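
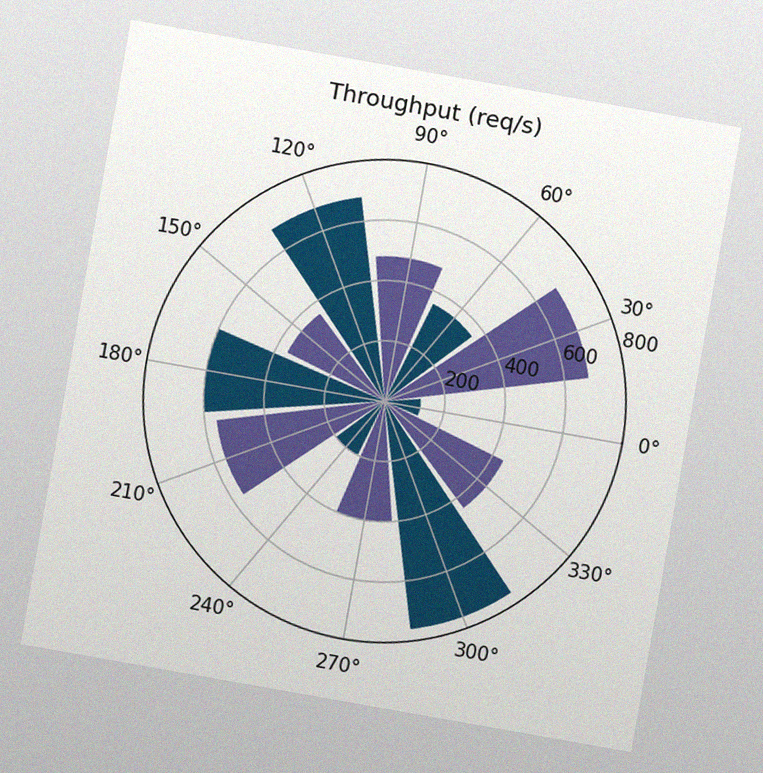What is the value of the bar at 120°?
680req/s

The chart is tilted about 10° clockwise, with some photo noise. The bar at 120° reaches 680req/s on the radial axis.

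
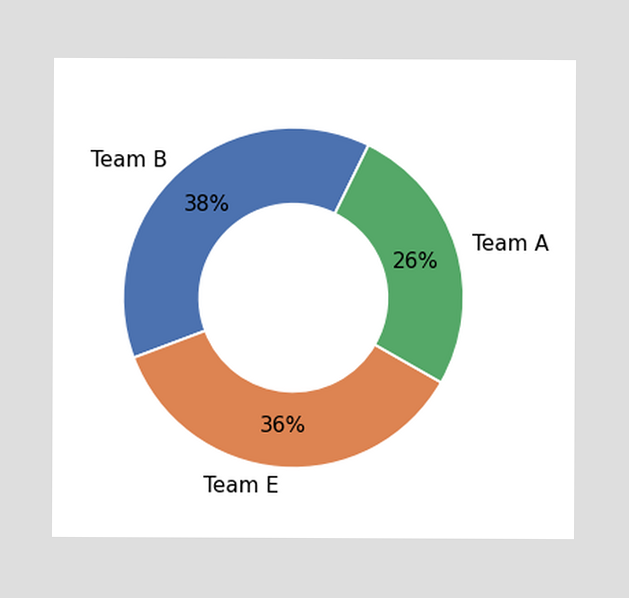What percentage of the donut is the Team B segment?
The Team B segment takes up 38% of the ring.

38%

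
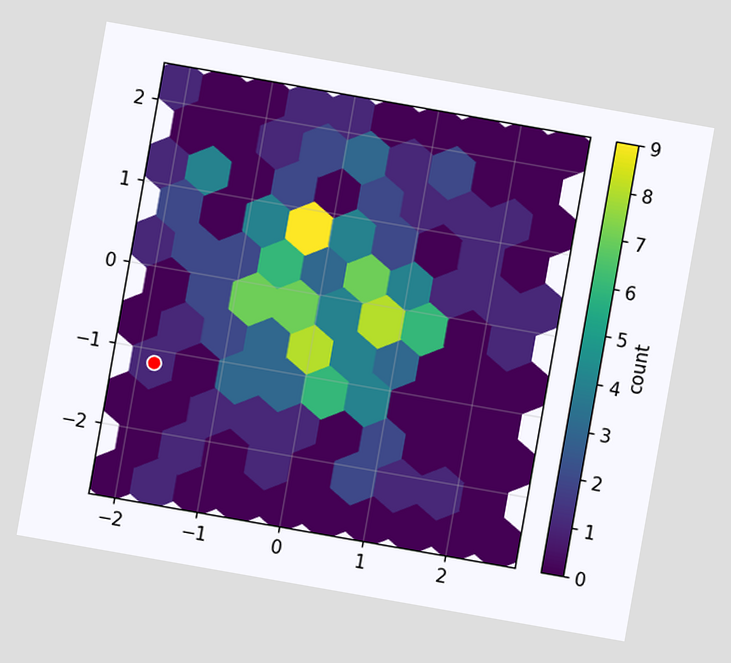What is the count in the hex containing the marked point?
1

The chart is tilted about 10° clockwise. The marked hex reads 1 on the colorbar.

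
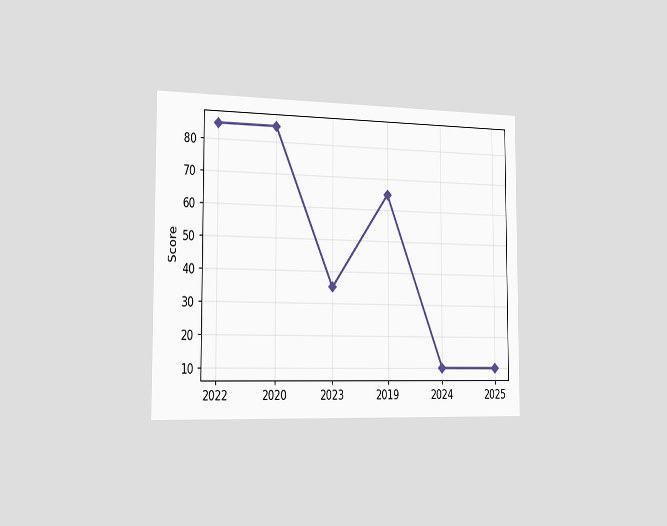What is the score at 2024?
The chart is viewed slightly from the left. At 2024, the line is at 10.

10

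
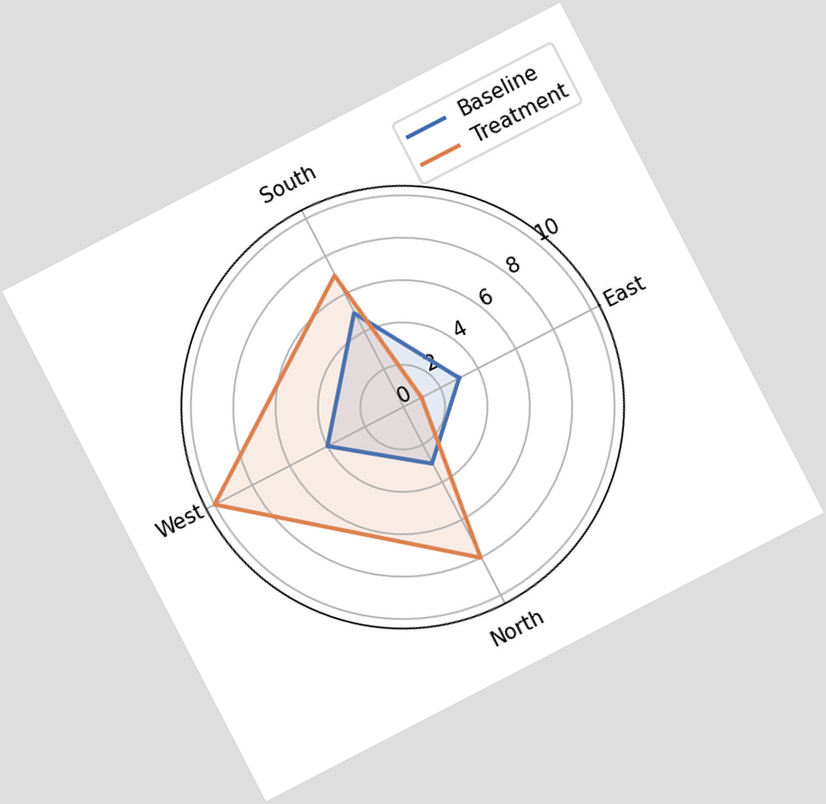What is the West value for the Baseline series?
4

The chart is tilted about 27° counter-clockwise. On the West axis, Baseline reaches 4.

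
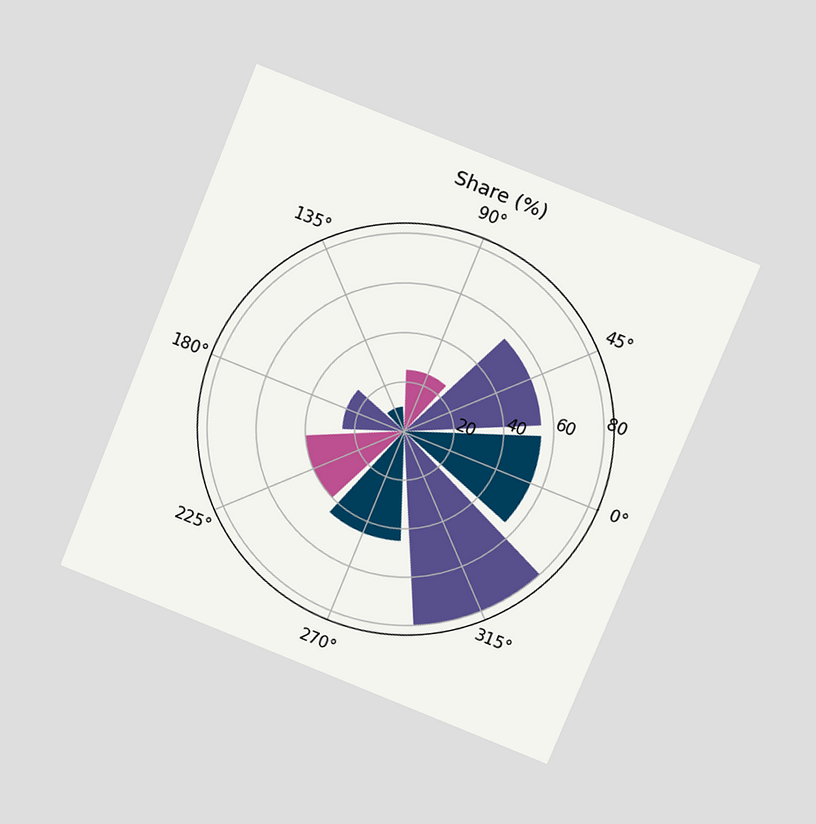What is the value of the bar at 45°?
The chart is tilted about 22° clockwise and viewed at a slight angle. The bar at 45° reaches 55% on the radial axis.

55%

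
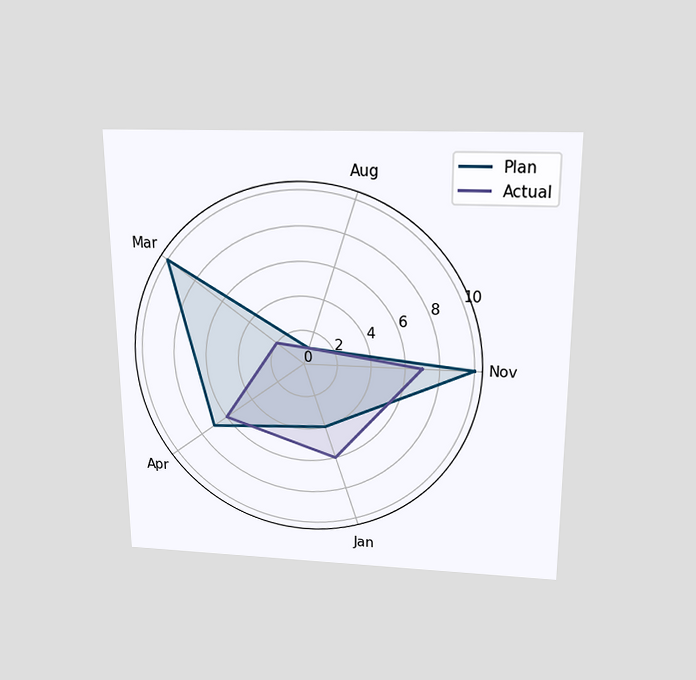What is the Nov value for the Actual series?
7

The chart is viewed slightly from above. On the Nov axis, Actual reaches 7.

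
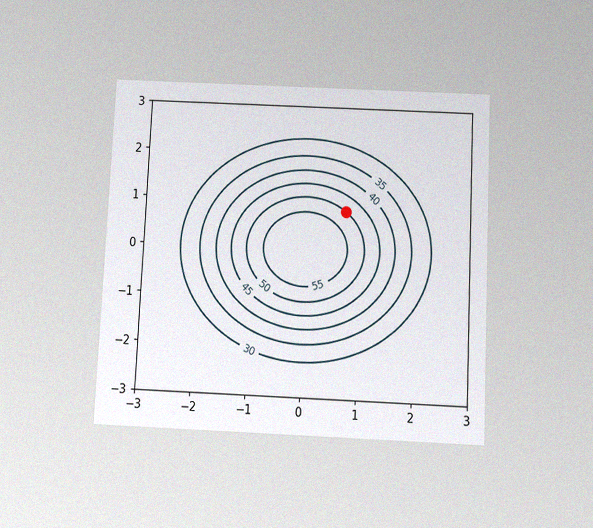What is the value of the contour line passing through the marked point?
The chart is tilted about 3° clockwise and viewed slightly from below, with some photo noise. The marked point sits on the contour labelled 50.

50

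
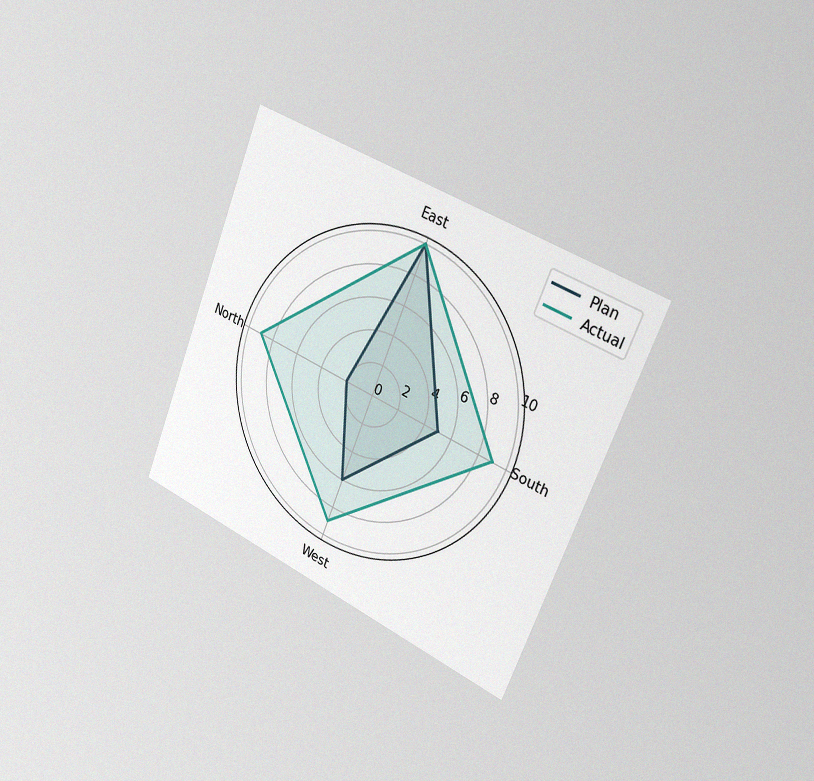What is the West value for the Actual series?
The chart is tilted about 22° clockwise and viewed slightly from the right, with some photo noise. On the West axis, Actual reaches 9.

9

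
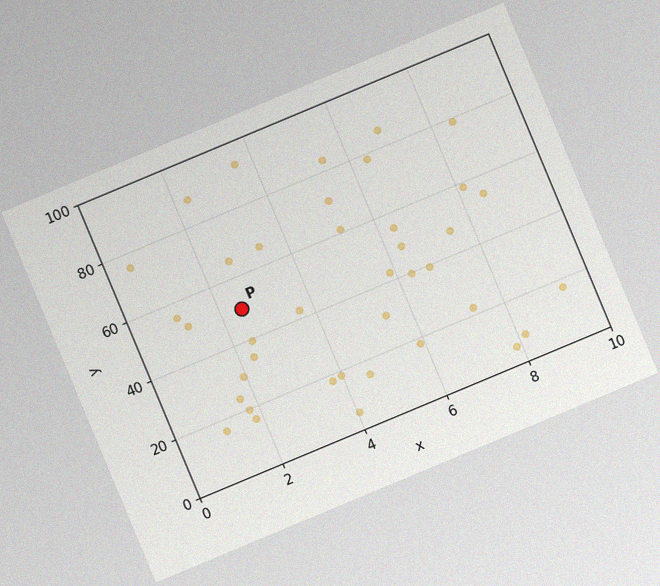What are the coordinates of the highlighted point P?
The chart is tilted about 23° counter-clockwise, with some photo noise. Following the gridlines from P to each axis, P sits at (2.5, 50).

(2.5, 50)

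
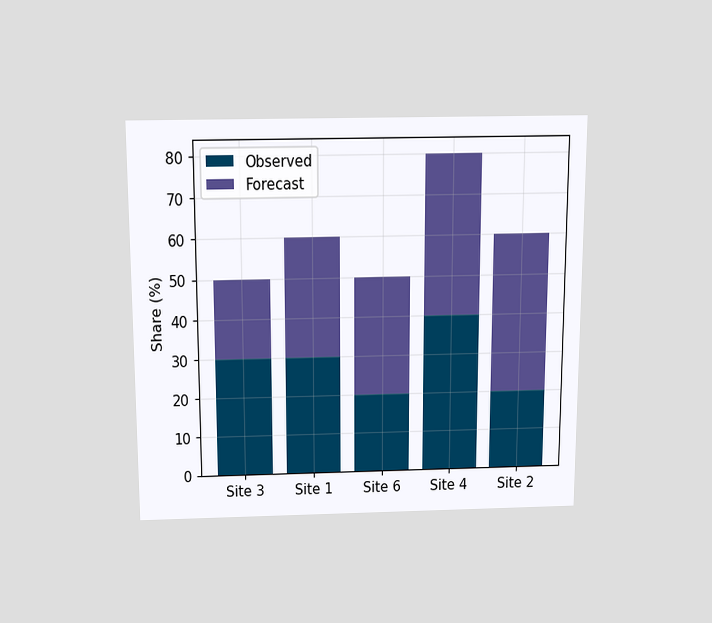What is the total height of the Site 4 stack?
The chart is viewed slightly from above. The Site 4 stack's top reaches 80% on the y-axis.

80%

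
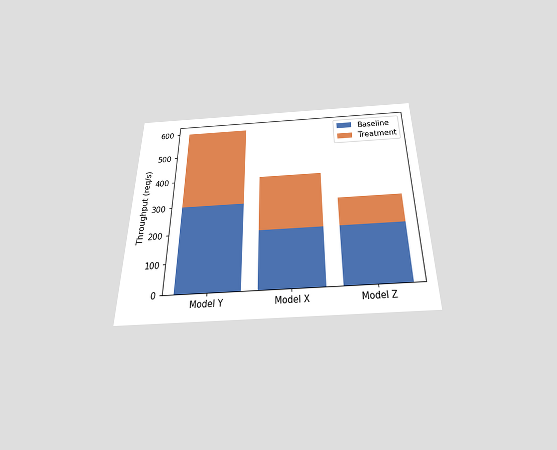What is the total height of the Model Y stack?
600req/s

The chart is viewed slightly from below. The Model Y stack's top reaches 600req/s on the y-axis.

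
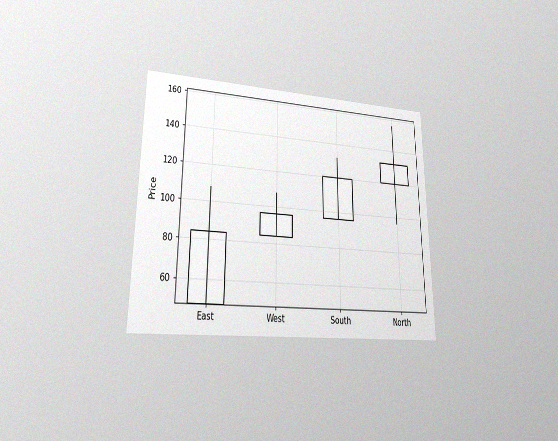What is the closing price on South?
The chart is viewed at a slight angle, with some photo noise. The South candle closes at 120.

120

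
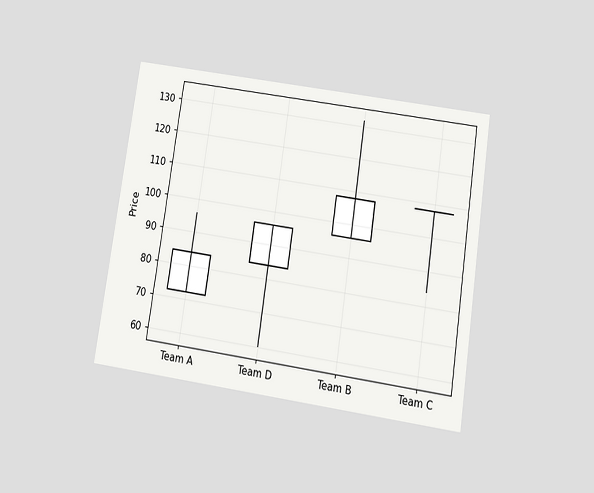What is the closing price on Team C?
The chart is tilted about 8° clockwise and viewed slightly from below. The Team C candle closes at 108.

108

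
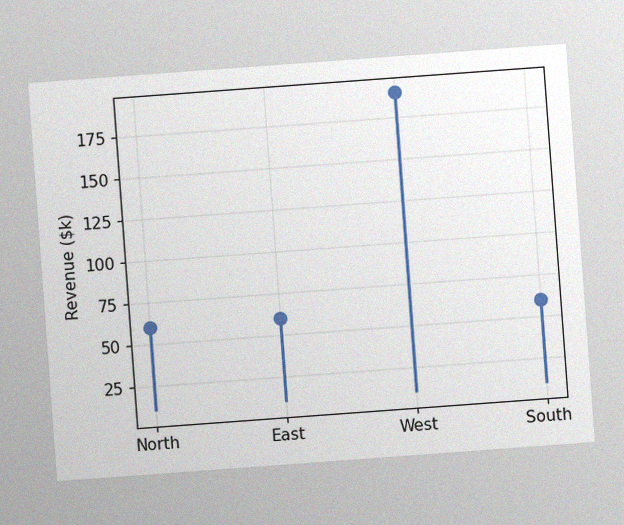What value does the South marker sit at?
The chart is tilted about 4° counter-clockwise, with some photo noise. The South marker sits at $60k.

$60k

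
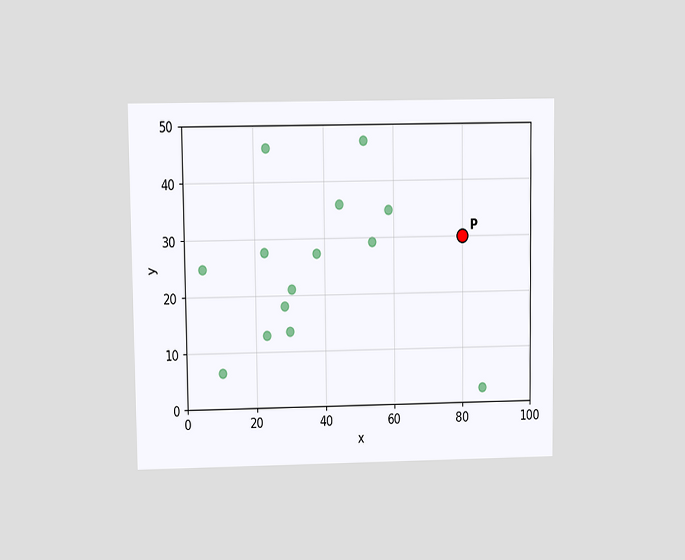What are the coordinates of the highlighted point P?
(80, 30)

The chart is viewed at a slight angle. Following the gridlines from P to each axis, P sits at (80, 30).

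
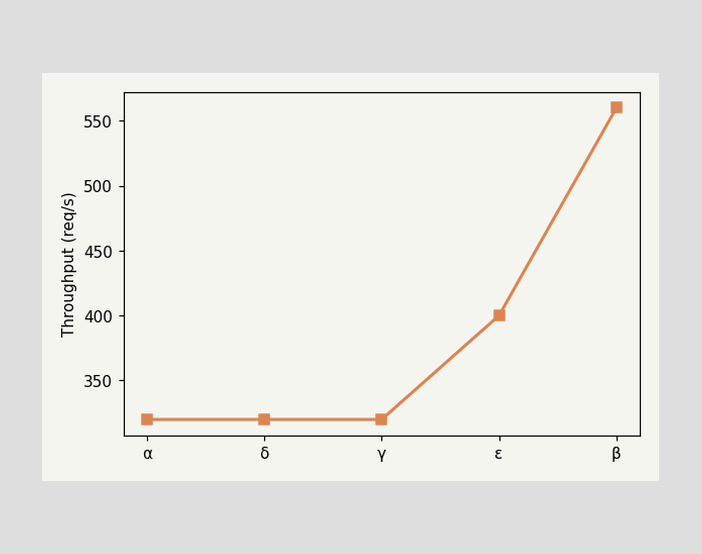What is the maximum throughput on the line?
The highest point is at β, and reading across to the y-axis gives 560req/s.

560req/s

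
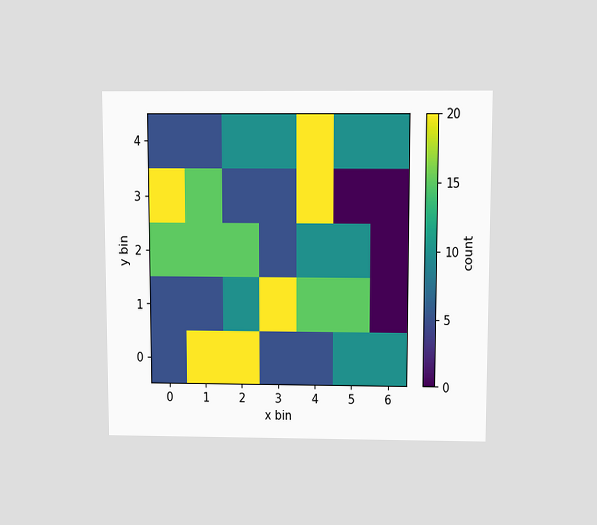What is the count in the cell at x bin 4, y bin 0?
5

The chart is viewed slightly from above. Matching the cell (4, 0) against the colorbar gives 5.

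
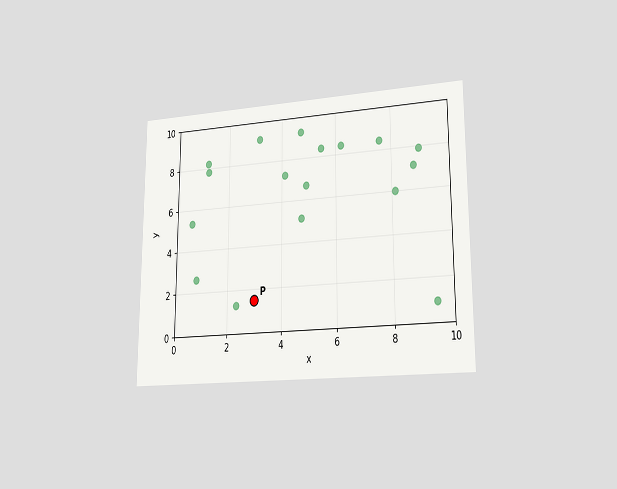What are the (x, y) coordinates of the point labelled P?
The chart is viewed slightly from the right. Following the gridlines from P to each axis, P sits at (3, 1.5).

(3, 1.5)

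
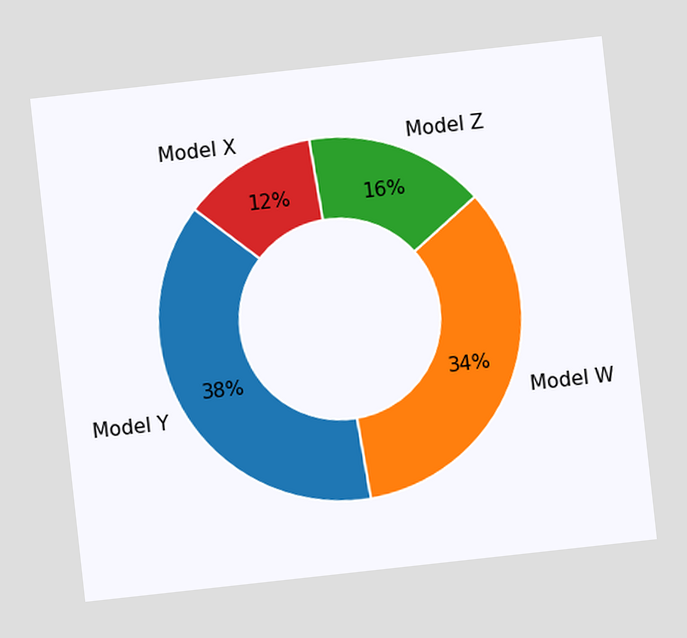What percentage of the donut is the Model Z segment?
The chart is tilted about 6° counter-clockwise. The Model Z segment takes up 16% of the ring.

16%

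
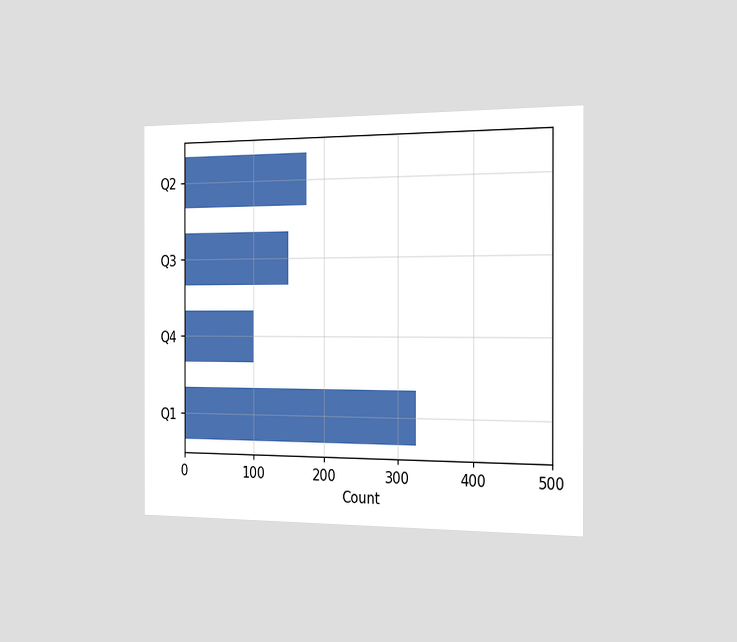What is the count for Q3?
The chart is viewed slightly from the right. Reading along the chart's x-axis, the Q3 bar reaches 150.

150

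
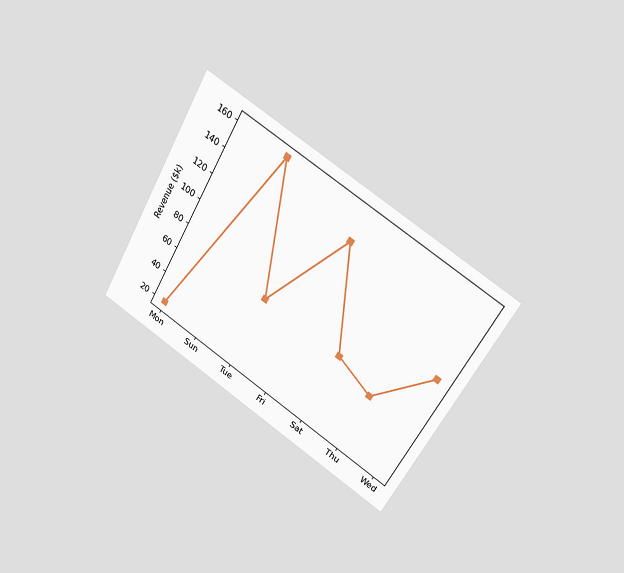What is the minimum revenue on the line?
The chart is tilted about 30° clockwise and viewed at a slight angle. The lowest point is at Mon, and reading across to the y-axis gives $20k.

$20k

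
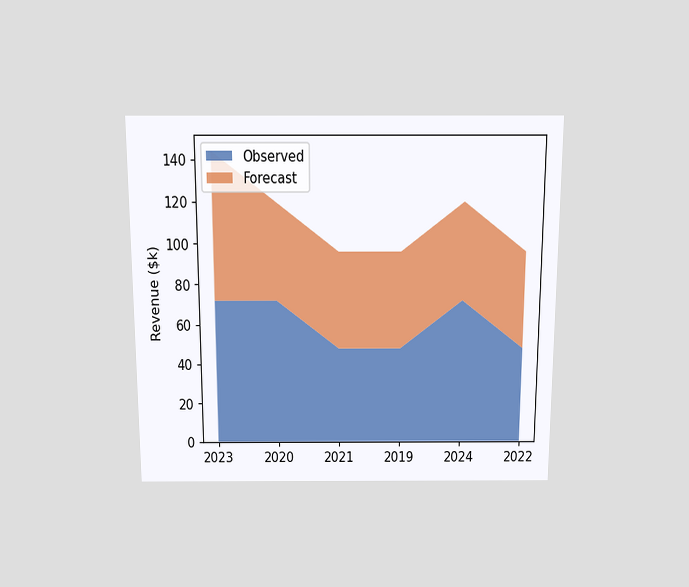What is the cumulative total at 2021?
$96k

The chart is viewed slightly from above. The stacked total at 2021 reaches $96k.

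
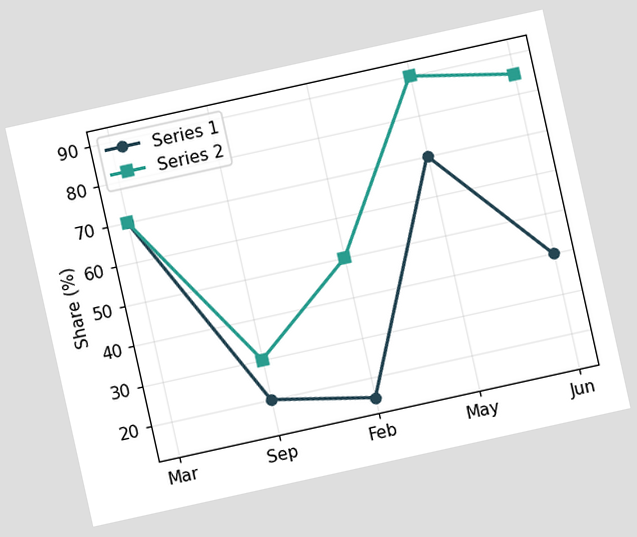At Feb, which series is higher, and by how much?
The chart is tilted about 12° counter-clockwise. At Feb, Series 2 sits above the other line by 35%.

Series 2, by 35%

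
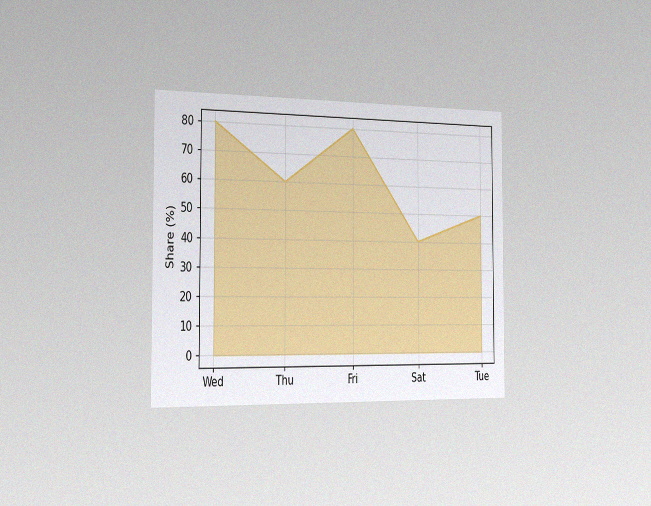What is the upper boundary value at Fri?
80%

The chart is viewed slightly from the left, with some photo noise. At Fri the upper boundary is at 80%.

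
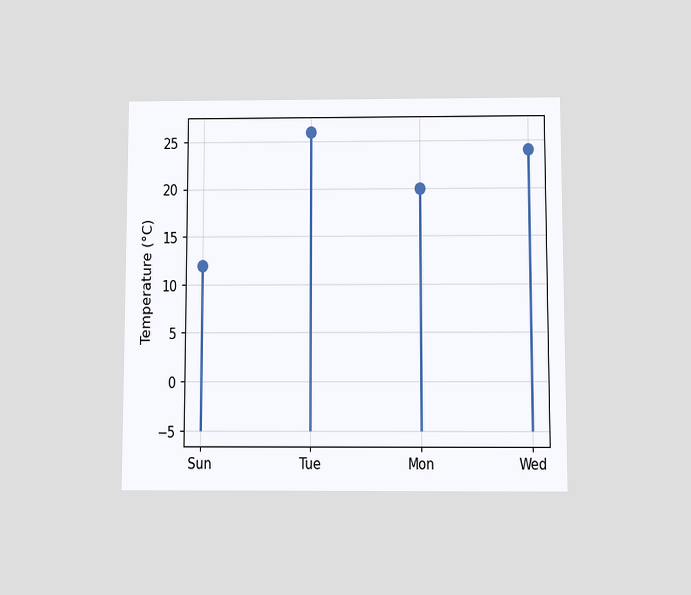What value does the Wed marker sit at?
24°C

The chart is viewed slightly from below. The Wed marker sits at 24°C.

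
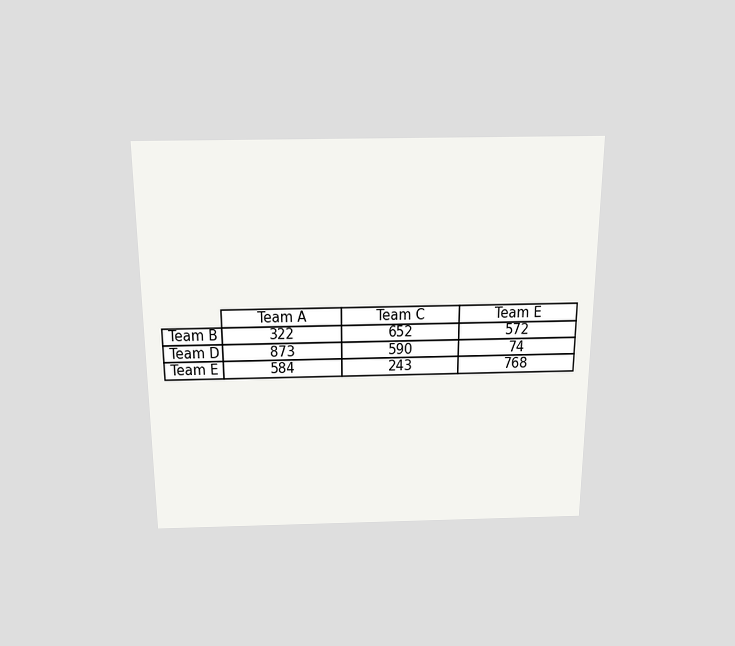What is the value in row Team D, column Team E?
The chart is viewed slightly from above. The (Team D, Team E) cell reads 74.

74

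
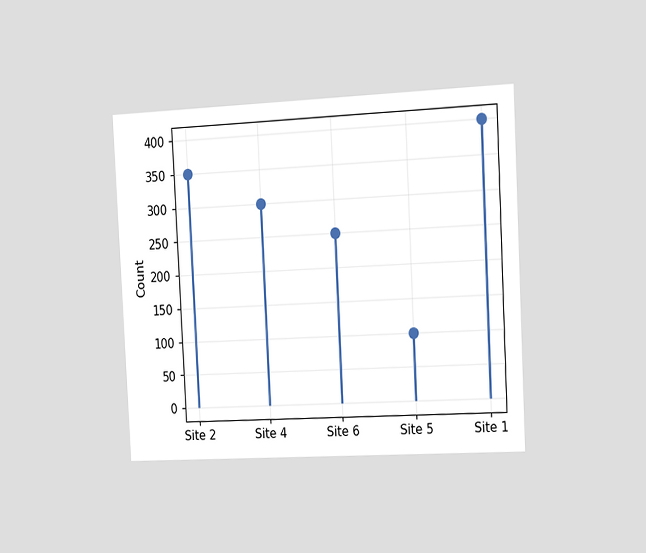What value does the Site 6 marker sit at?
250

The chart is tilted about 3° counter-clockwise and viewed slightly from the right. The Site 6 marker sits at 250.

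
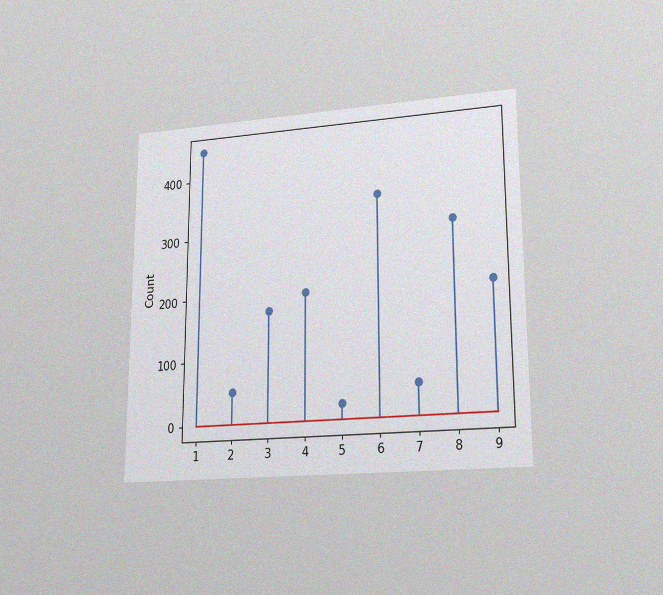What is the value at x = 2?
The chart is viewed at a slight angle, with some photo noise. The stem at x=2 reaches 50.

50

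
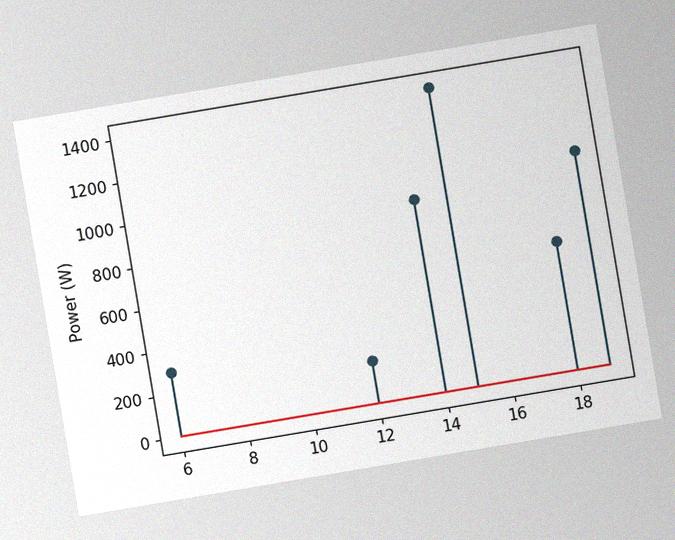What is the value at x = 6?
300W

The chart is tilted about 10° counter-clockwise, with some photo noise. The stem at x=6 reaches 300W.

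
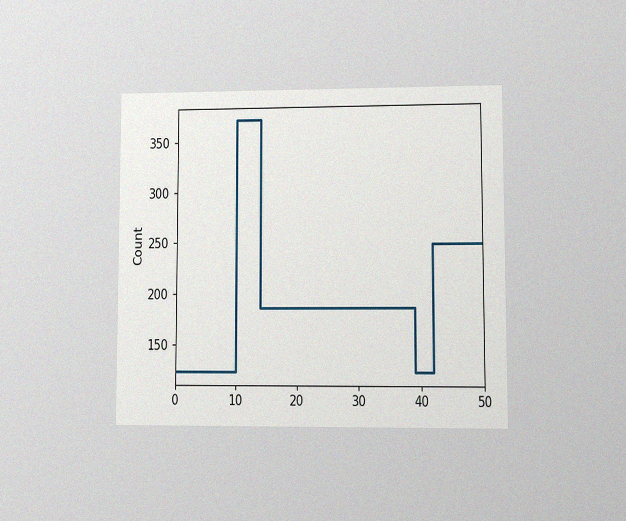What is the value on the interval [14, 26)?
The chart is viewed at a slight angle, with some photo noise. On [14, 26) the step sits at 186.

186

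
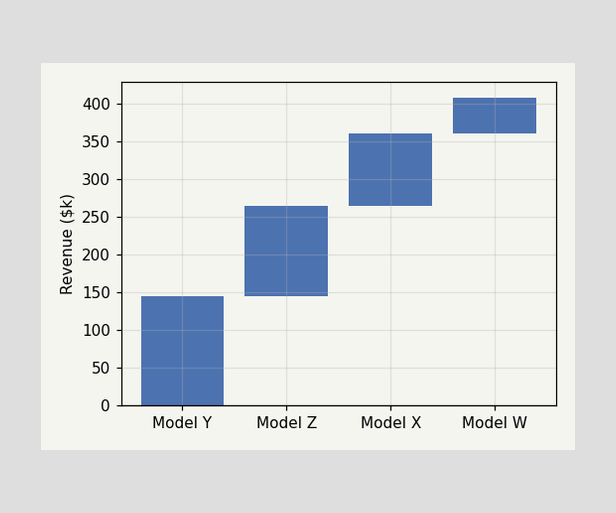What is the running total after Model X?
After Model X the running total reaches $360k.

$360k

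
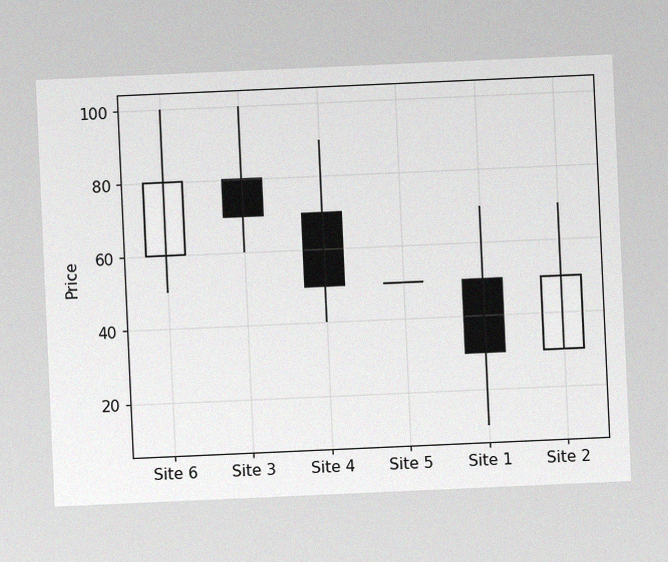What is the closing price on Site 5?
50

The chart is tilted about 3° counter-clockwise, with some photo noise. The Site 5 candle closes at 50.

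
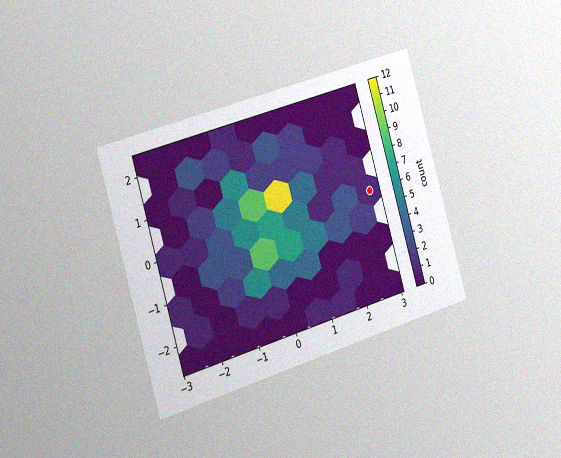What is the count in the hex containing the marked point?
The chart is tilted about 17° counter-clockwise and viewed slightly from the left, with some photo noise. The marked hex reads 1 on the colorbar.

1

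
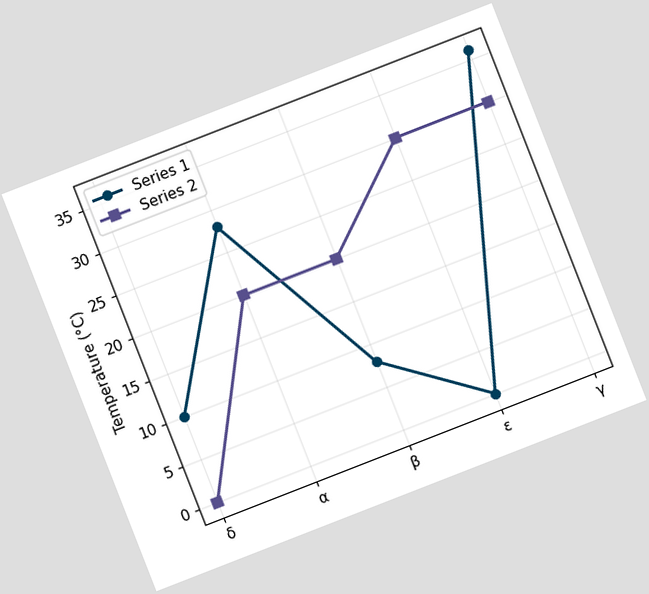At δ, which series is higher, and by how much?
Series 1, by 10°C

The chart is tilted about 21° counter-clockwise. At δ, Series 1 sits above the other line by 10°C.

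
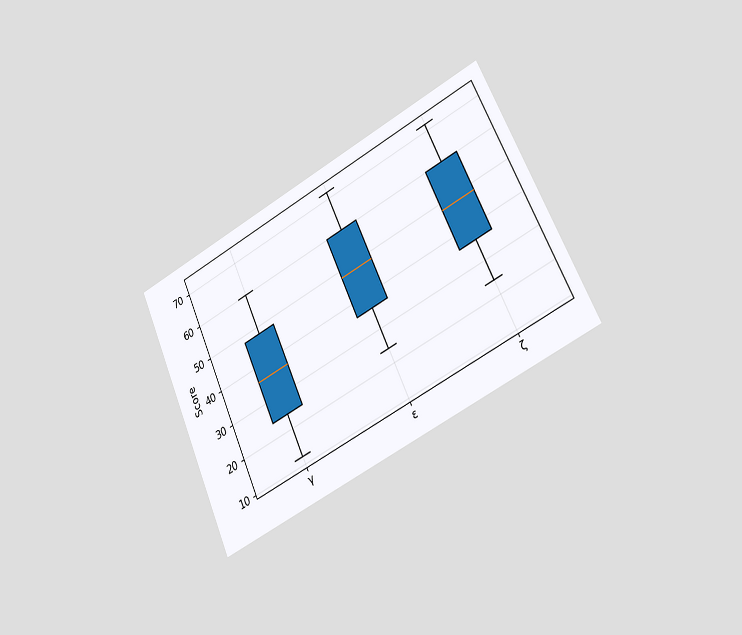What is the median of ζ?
48

The chart is tilted about 25° counter-clockwise and viewed slightly from the right. The median line in the ζ box sits at 48.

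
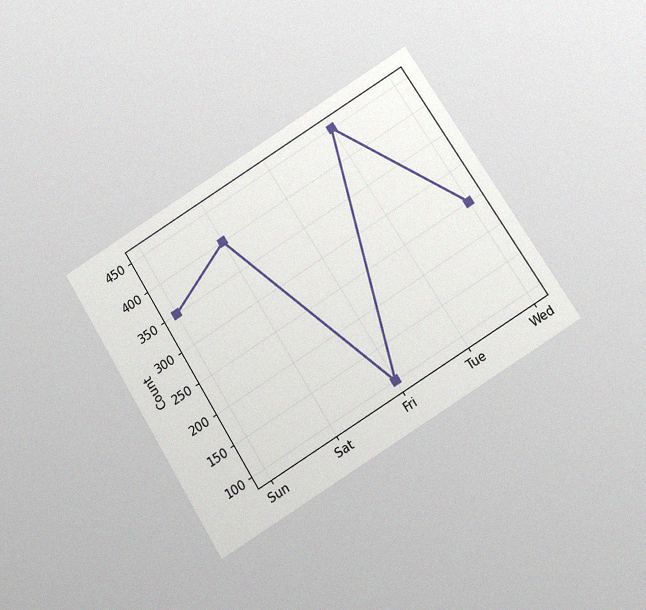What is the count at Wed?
The chart is tilted about 32° counter-clockwise and viewed at a slight angle, with some photo noise. At Wed, the line is at 250.

250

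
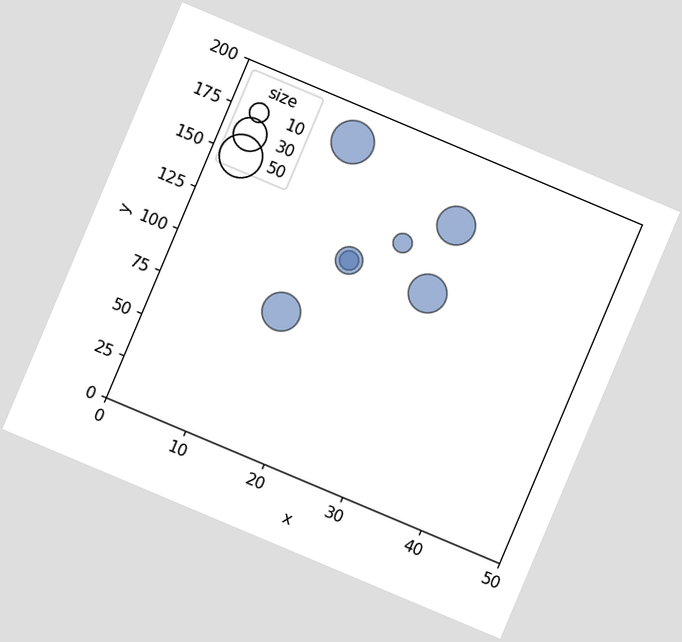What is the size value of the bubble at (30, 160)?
The chart is tilted about 23° clockwise. Matching the bubble at (30, 160) against the size legend gives 40.

40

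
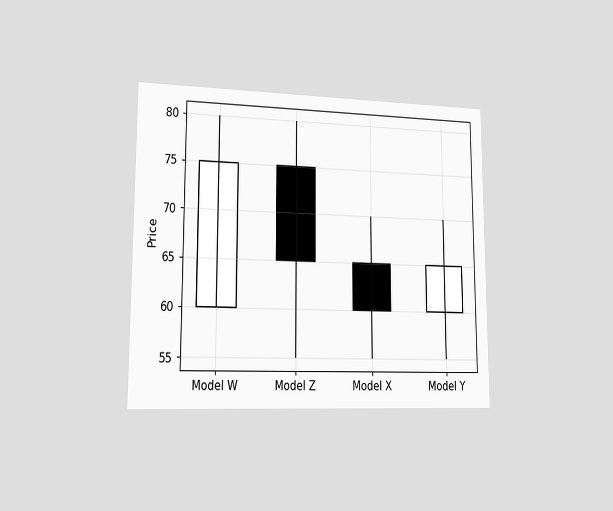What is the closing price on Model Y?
The chart is viewed slightly from the left. The Model Y candle closes at 65.

65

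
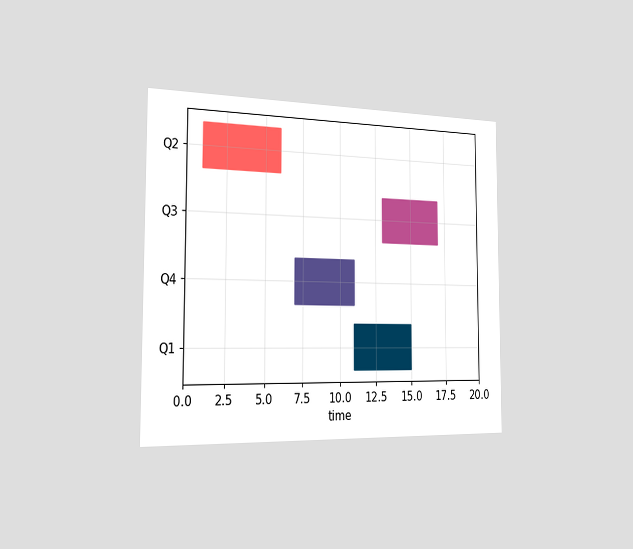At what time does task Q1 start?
The chart is viewed slightly from the left. The Q1 bar begins at t=11.

11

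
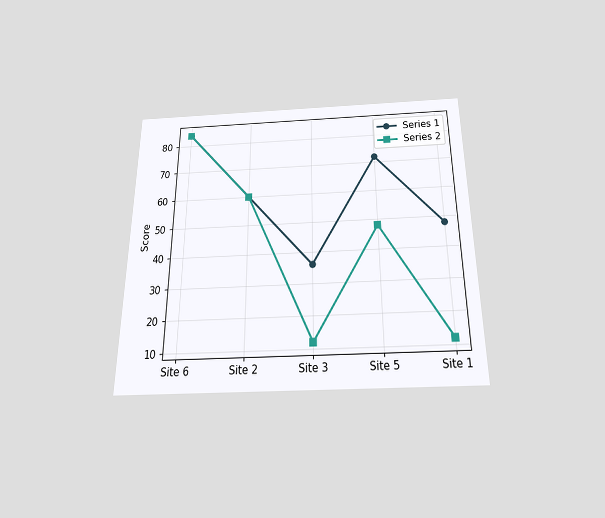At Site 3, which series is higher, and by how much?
Series 1, by 24

The chart is viewed slightly from below. At Site 3, Series 1 sits above the other line by 24.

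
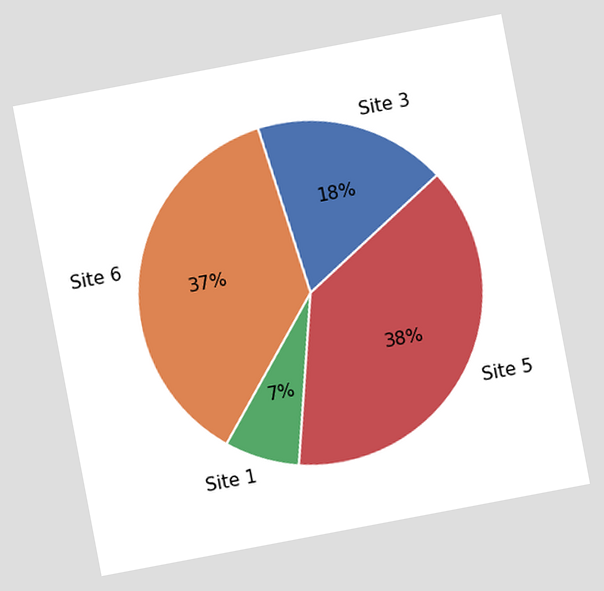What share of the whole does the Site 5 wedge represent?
The chart is tilted about 11° counter-clockwise. The Site 5 slice takes up 38% of the pie.

38%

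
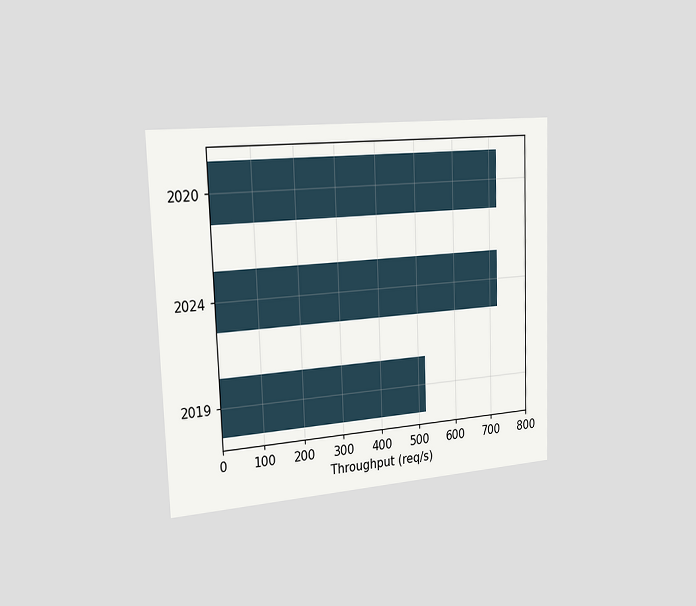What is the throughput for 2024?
720req/s

The chart is tilted about 2° counter-clockwise and viewed slightly from the left. Reading along the chart's x-axis, the 2024 bar reaches 720req/s.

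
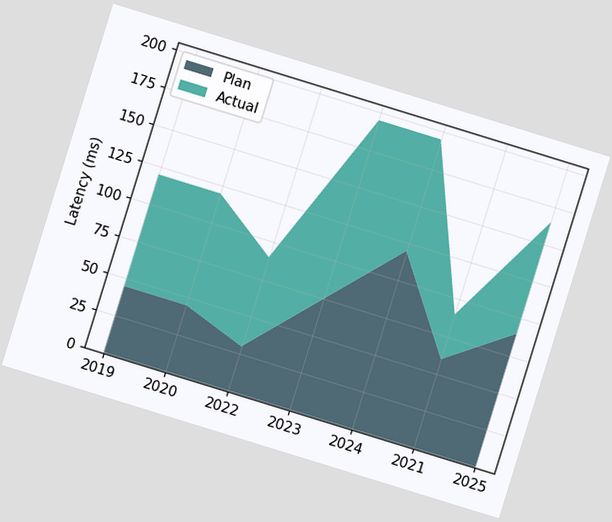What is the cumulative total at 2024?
The chart is tilted about 17° clockwise. The stacked total at 2024 reaches 195ms.

195ms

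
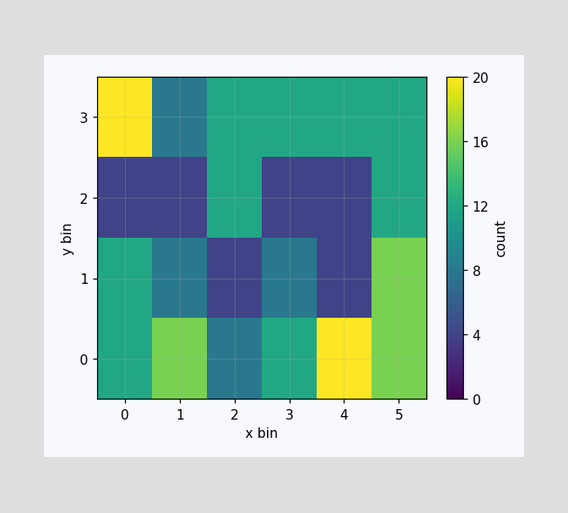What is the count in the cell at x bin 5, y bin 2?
Matching the cell (5, 2) against the colorbar gives 12.

12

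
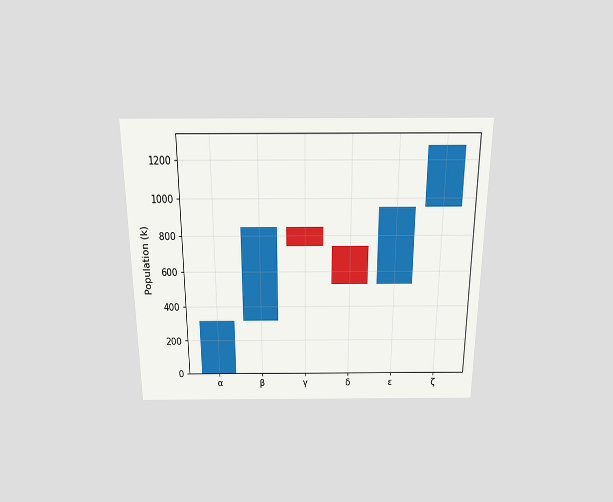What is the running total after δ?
530k

The chart is viewed slightly from above. After δ the running total reaches 530k.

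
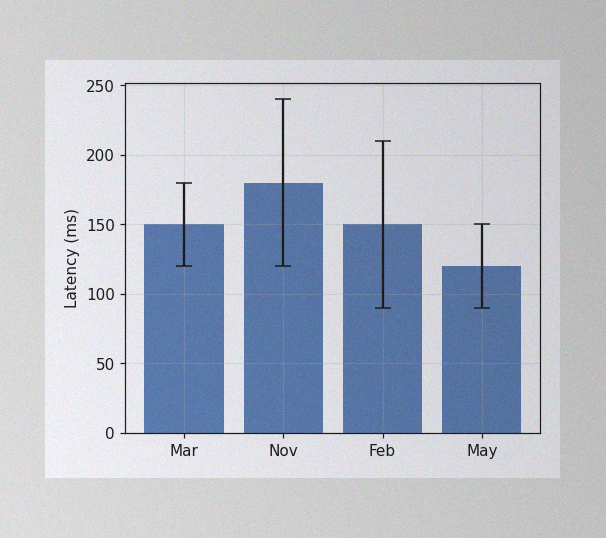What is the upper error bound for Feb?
210ms

The image has some photo noise and uneven lighting. The Feb bar's upper whisker reaches 210ms.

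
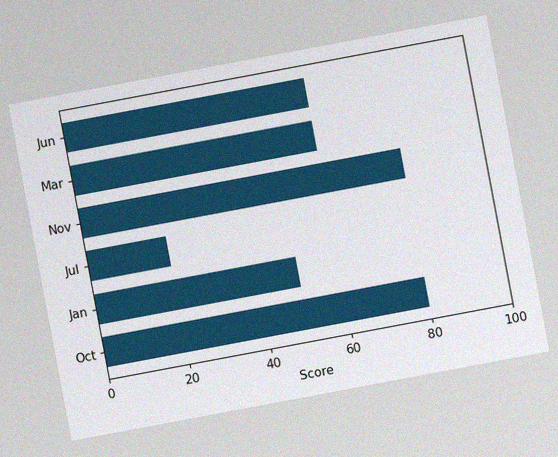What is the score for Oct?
80

The chart is tilted about 11° counter-clockwise, with some photo noise. Reading along the chart's x-axis, the Oct bar reaches 80.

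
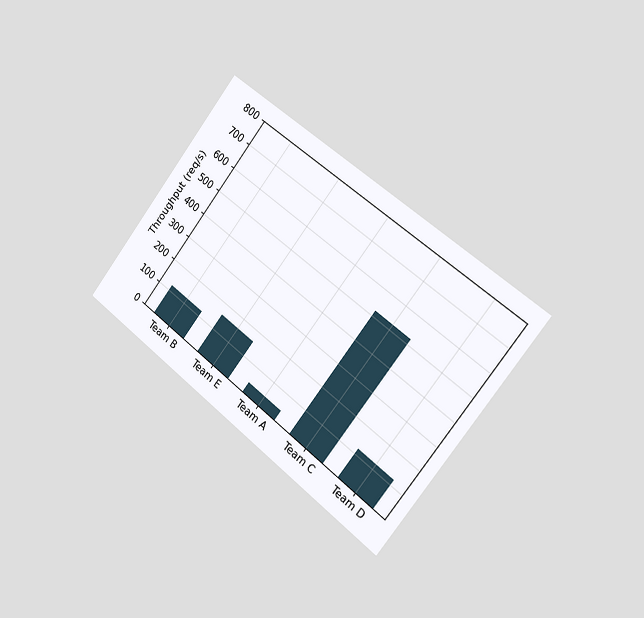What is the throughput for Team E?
The chart is tilted about 38° clockwise and viewed slightly from the right. Reading along the chart's y-axis, the Team E bar reaches 160req/s.

160req/s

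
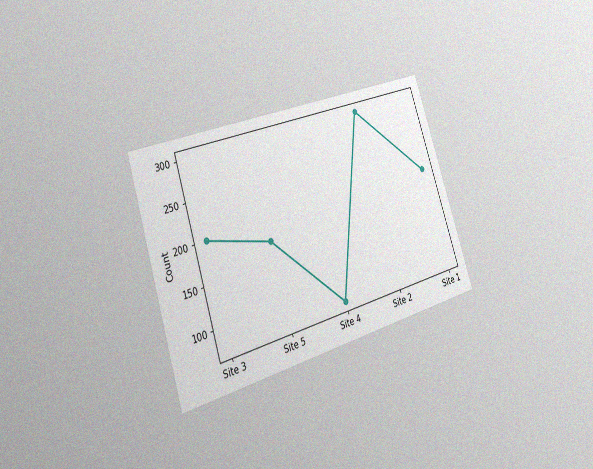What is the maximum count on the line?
300

The chart is tilted about 18° counter-clockwise and viewed slightly from the left, with some photo noise. The highest point is at Site 2, and reading across to the y-axis gives 300.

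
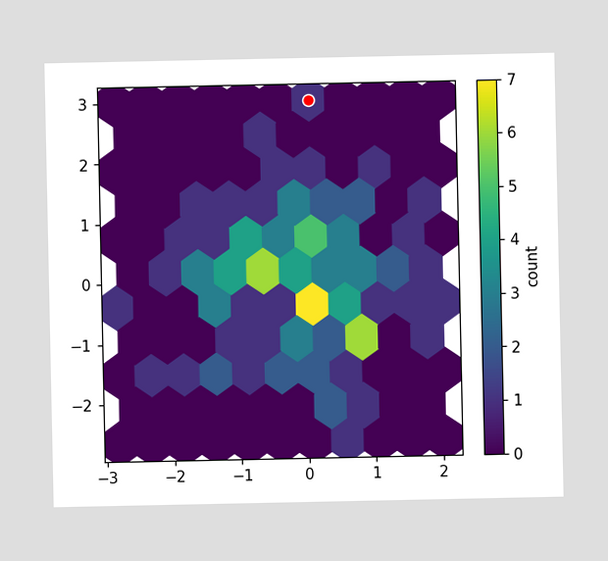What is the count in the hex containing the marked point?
The marked hex reads 1 on the colorbar.

1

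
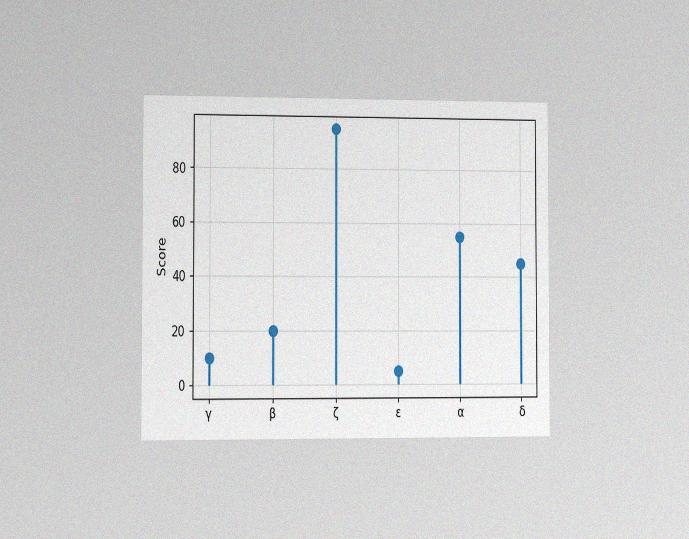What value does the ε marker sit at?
The chart is viewed slightly from the left, with some photo noise. The ε marker sits at 5.

5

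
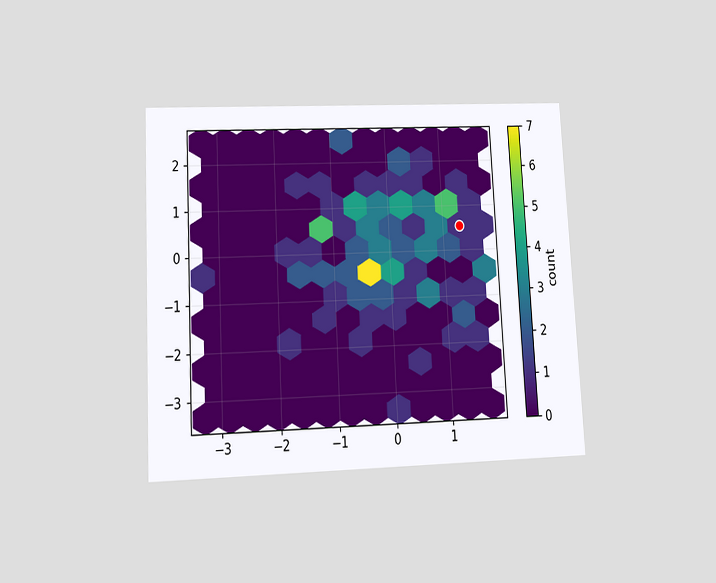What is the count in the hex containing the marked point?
1

The chart is tilted about 3° counter-clockwise and viewed at a slight angle. The marked hex reads 1 on the colorbar.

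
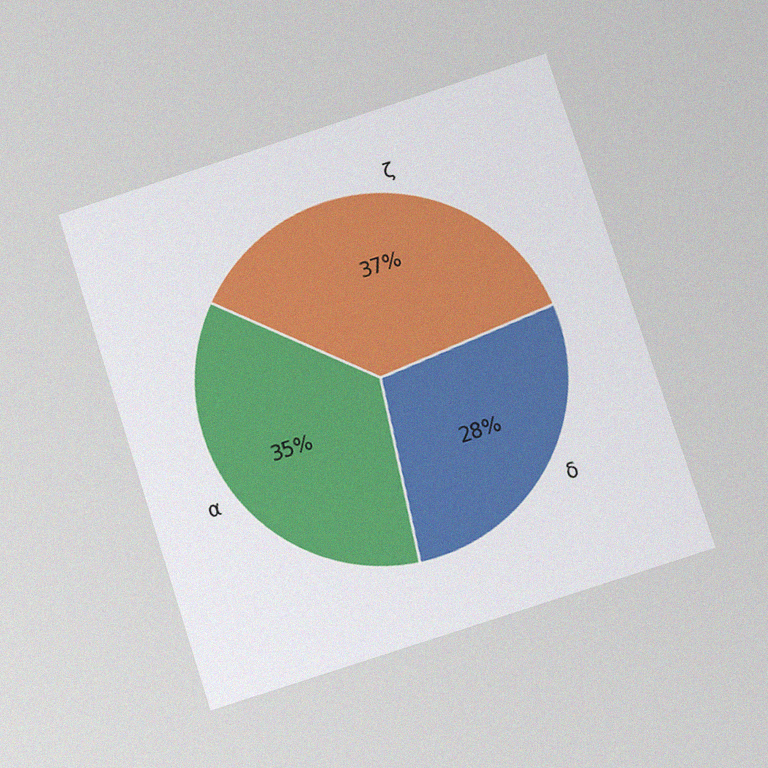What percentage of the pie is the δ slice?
The chart is tilted about 18° counter-clockwise and viewed at a slight angle, with some photo noise. The δ slice takes up 28% of the pie.

28%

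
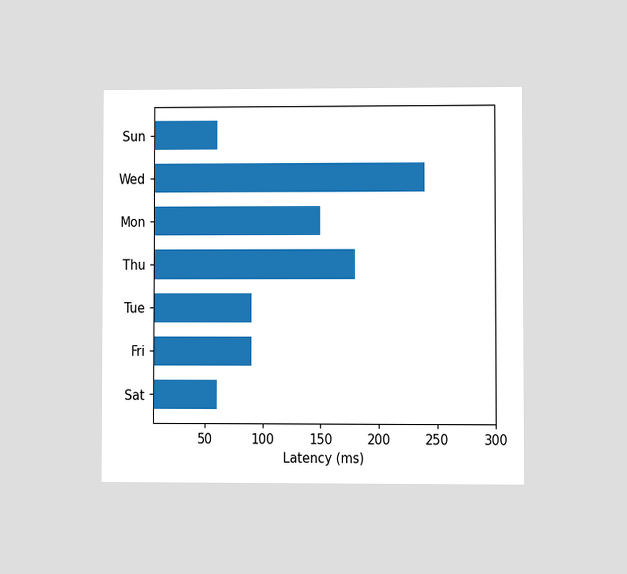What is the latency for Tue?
90ms

The chart is viewed at a slight angle. Reading along the chart's x-axis, the Tue bar reaches 90ms.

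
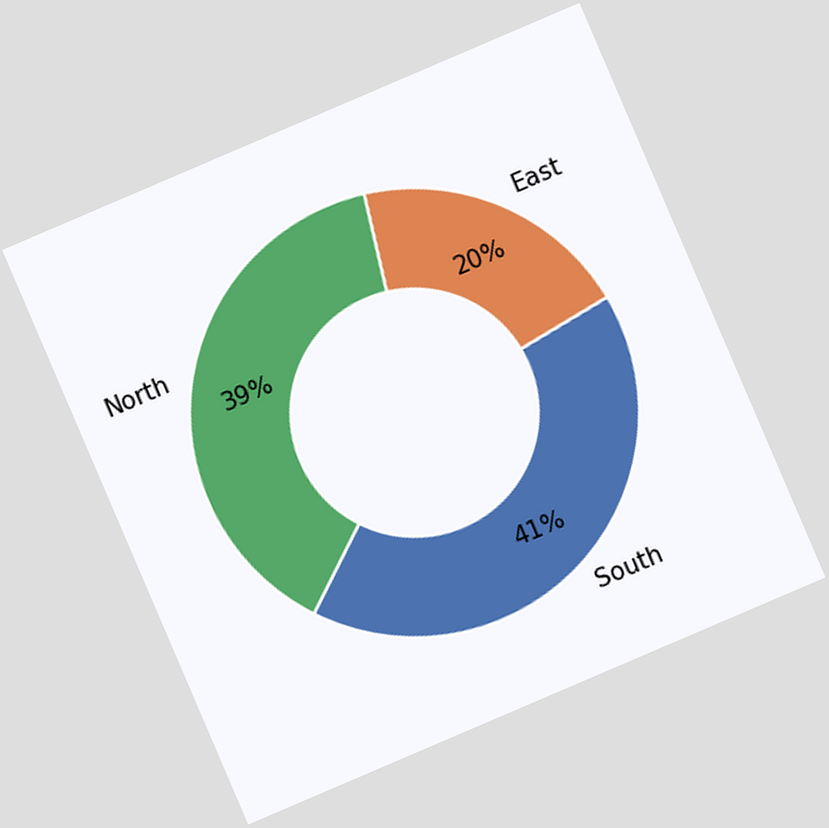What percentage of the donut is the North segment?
39%

The chart is tilted about 23° counter-clockwise. The North segment takes up 39% of the ring.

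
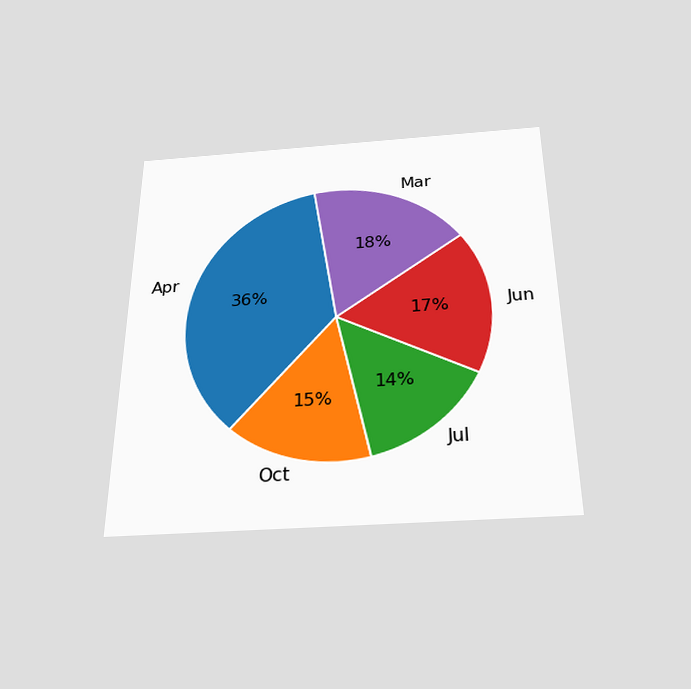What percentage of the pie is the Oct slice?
The chart is viewed slightly from below. The Oct slice takes up 15% of the pie.

15%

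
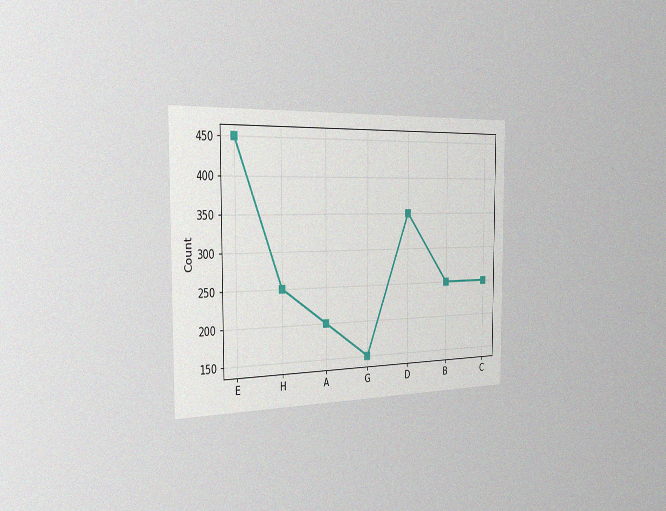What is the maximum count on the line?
450

The chart is viewed slightly from the left, with some photo noise. The highest point is at E, and reading across to the y-axis gives 450.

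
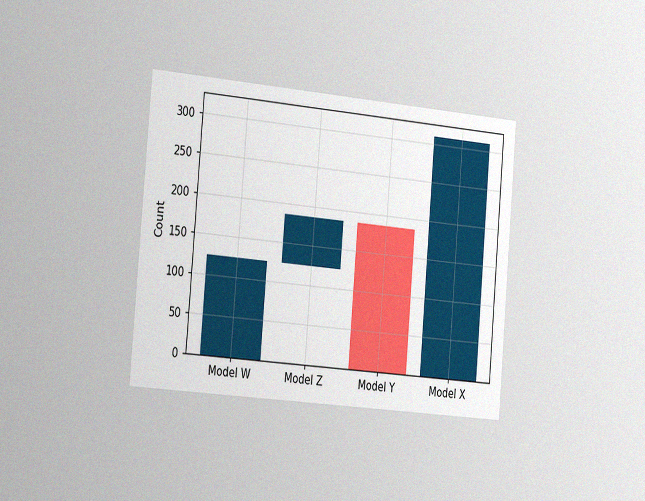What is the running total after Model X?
310

The chart is tilted about 5° clockwise and viewed slightly from the left, with some photo noise. After Model X the running total reaches 310.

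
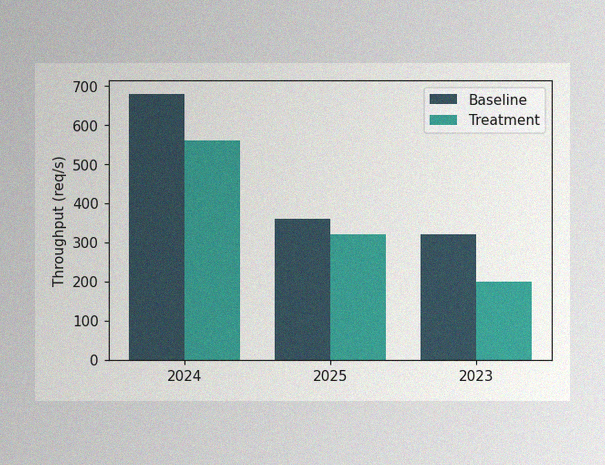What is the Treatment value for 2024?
The image has some photo noise and uneven lighting. The Treatment bar at 2024 reaches 560req/s on the y-axis.

560req/s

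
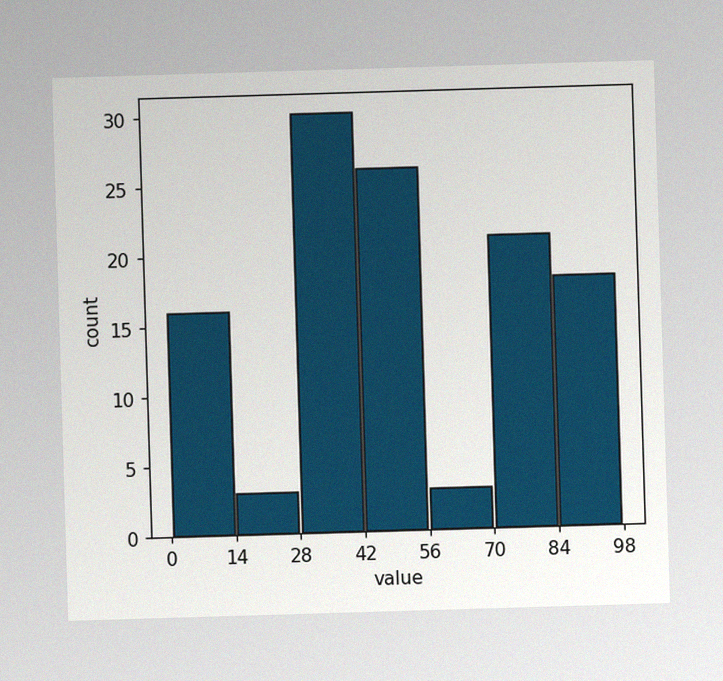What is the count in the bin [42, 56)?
26

The image has some photo noise and uneven lighting. The [42, 56) bin has height 26.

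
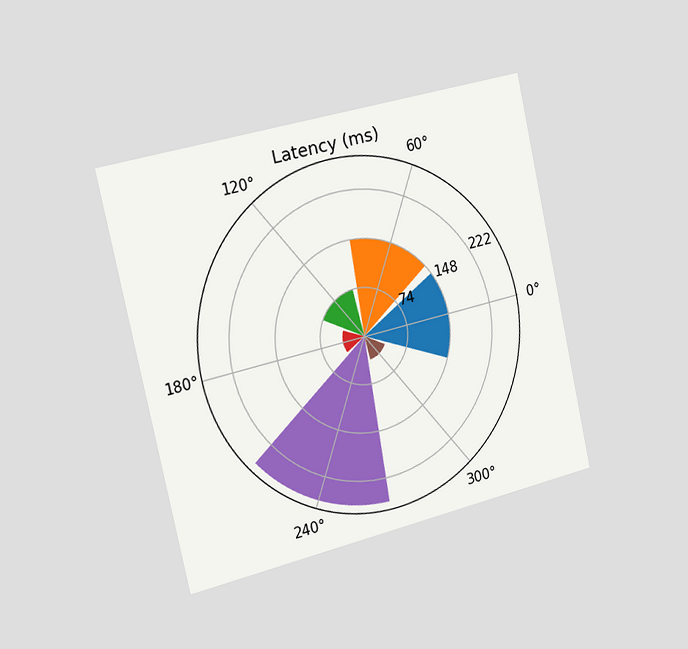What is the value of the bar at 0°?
148ms

The chart is tilted about 13° counter-clockwise and viewed slightly from the left. The bar at 0° reaches 148ms on the radial axis.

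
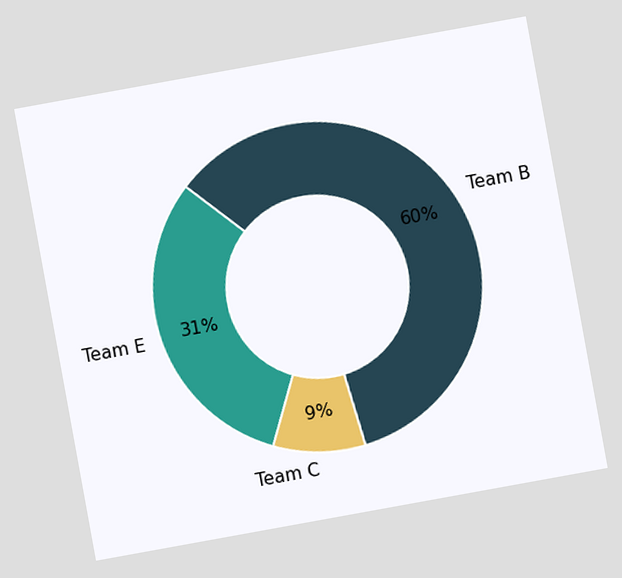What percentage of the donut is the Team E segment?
The chart is tilted about 10° counter-clockwise. The Team E segment takes up 31% of the ring.

31%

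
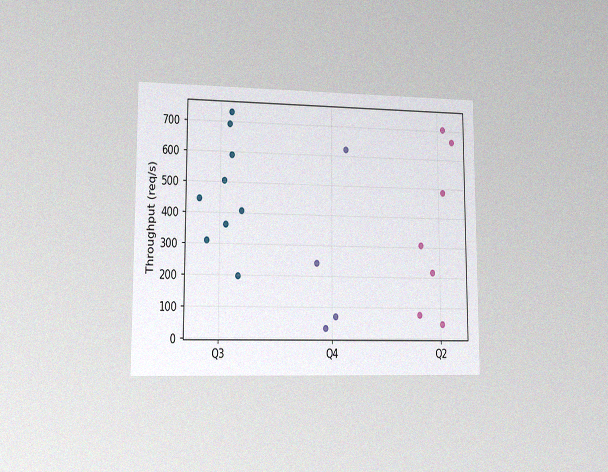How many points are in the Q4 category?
4

The chart is viewed slightly from the left, with some photo noise. Counting the markers in the Q4 column gives 4.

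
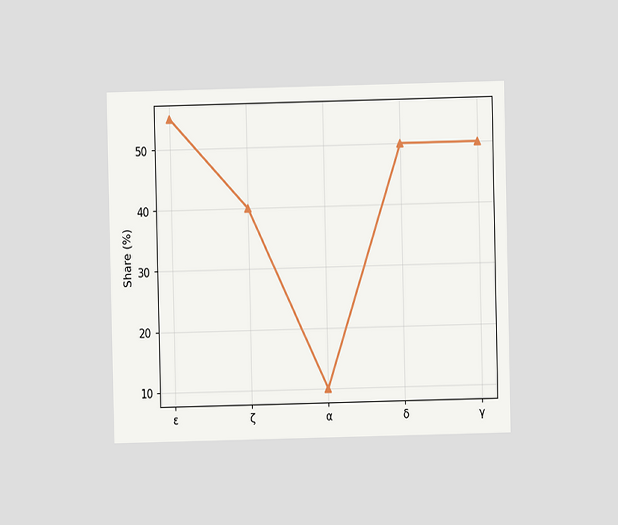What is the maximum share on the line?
The chart is viewed at a slight angle. The highest point is at ε, and reading across to the y-axis gives 55%.

55%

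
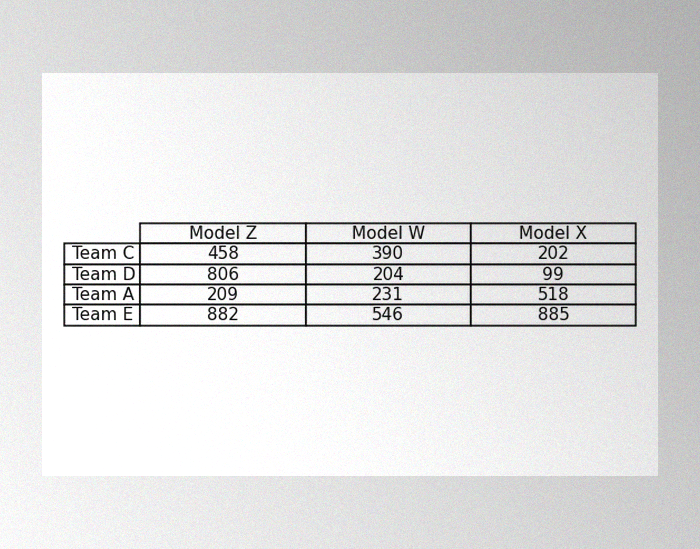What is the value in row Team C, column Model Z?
458

The image has some photo noise and uneven lighting. The (Team C, Model Z) cell reads 458.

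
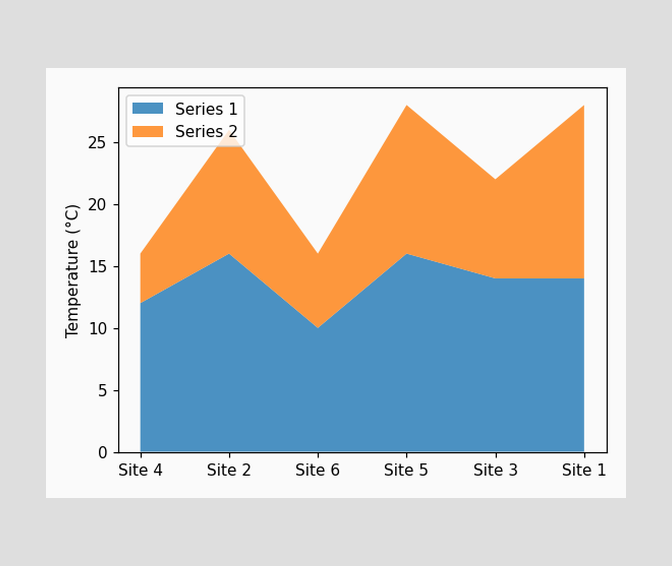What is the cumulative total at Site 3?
The stacked total at Site 3 reaches 22°C.

22°C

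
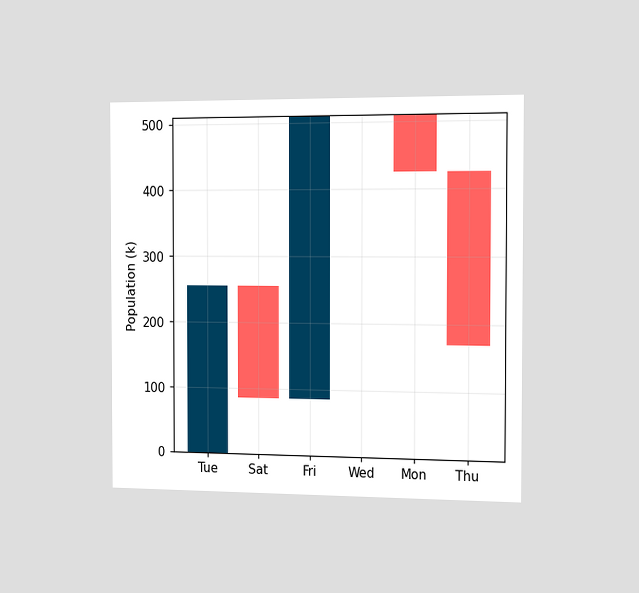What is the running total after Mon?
The chart is viewed slightly from the right. After Mon the running total reaches 425k.

425k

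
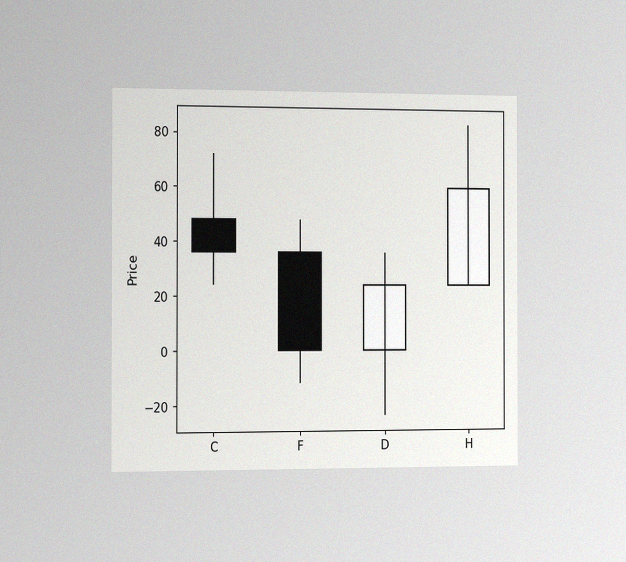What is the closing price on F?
0

The chart is viewed slightly from the left, with some photo noise. The F candle closes at 0.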